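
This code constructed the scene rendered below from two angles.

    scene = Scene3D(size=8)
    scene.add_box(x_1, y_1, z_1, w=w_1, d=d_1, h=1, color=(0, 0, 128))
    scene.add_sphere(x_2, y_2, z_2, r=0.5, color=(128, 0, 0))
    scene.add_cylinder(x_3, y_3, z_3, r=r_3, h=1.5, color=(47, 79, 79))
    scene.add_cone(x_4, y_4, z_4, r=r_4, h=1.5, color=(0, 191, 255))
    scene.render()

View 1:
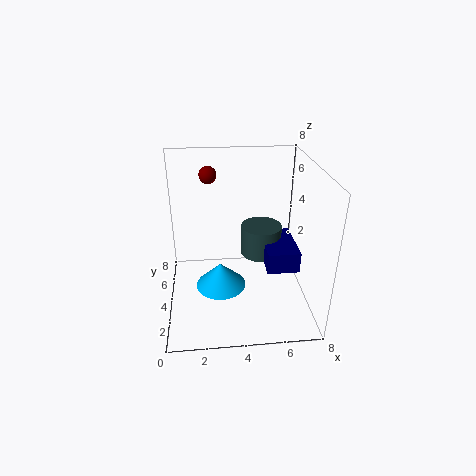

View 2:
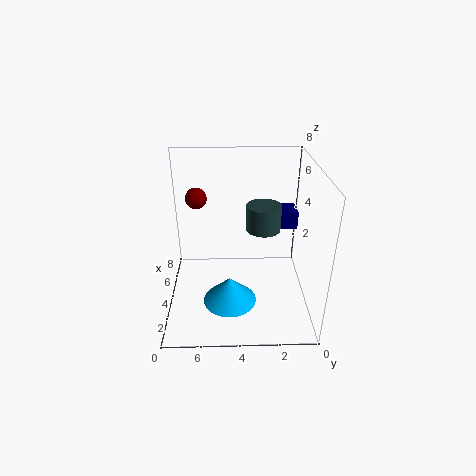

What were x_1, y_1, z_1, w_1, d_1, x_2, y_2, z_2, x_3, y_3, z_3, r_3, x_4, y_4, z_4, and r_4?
x_1 = 5
y_1 = 0.5
z_1 = 4
w_1 = 1.5
d_1 = 2.5
x_2 = 2.5
y_2 = 6
z_2 = 7
x_3 = 5
y_3 = 2.5
z_3 = 4
r_3 = 1
x_4 = 3
y_4 = 4.5
z_4 = 0.5
r_4 = 1.5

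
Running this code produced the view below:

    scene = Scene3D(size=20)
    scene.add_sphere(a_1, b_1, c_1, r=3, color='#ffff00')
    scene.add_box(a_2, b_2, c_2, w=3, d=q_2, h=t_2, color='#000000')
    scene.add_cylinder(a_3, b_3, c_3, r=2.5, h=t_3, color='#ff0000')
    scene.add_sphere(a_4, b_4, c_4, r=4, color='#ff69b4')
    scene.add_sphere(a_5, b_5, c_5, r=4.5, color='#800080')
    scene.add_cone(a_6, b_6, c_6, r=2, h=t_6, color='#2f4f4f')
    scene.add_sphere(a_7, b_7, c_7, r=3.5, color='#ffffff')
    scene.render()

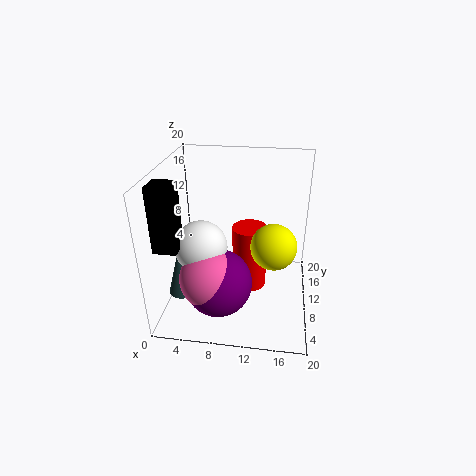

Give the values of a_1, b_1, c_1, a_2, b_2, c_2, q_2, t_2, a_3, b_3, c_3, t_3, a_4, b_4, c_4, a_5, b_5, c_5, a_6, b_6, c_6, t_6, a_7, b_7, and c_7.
a_1 = 15
b_1 = 7.5
c_1 = 10.5
a_2 = 0.5
b_2 = 3
c_2 = 11
q_2 = 3
t_2 = 8.5
a_3 = 11.5
b_3 = 11.5
c_3 = 1.5
t_3 = 9.5
a_4 = 7
b_4 = 5
c_4 = 6.5
a_5 = 8
b_5 = 5.5
c_5 = 5.5
a_6 = 2
b_6 = 8
c_6 = 1.5
t_6 = 7.5
a_7 = 5.5
b_7 = 7
c_7 = 10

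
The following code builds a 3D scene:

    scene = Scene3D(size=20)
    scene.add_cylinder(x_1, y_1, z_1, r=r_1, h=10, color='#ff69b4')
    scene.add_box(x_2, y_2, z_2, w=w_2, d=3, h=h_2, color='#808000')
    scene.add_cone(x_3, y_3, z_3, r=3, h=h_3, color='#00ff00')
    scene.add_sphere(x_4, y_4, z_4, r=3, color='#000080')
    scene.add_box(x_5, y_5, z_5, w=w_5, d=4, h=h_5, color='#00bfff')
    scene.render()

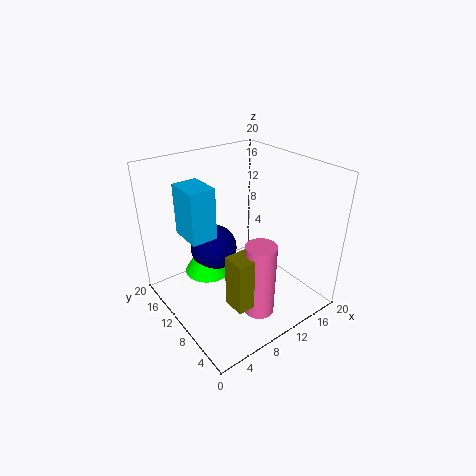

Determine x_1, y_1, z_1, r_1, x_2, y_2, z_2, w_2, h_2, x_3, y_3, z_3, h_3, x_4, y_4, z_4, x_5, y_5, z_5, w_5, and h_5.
x_1 = 9; y_1 = 4; z_1 = 2; r_1 = 2; x_2 = 5; y_2 = 3; z_2 = 4; w_2 = 5; h_2 = 7; x_3 = 5; y_3 = 10; z_3 = 7; h_3 = 5; x_4 = 6; y_4 = 10; z_4 = 10; x_5 = 1; y_5 = 6; z_5 = 14; w_5 = 3; h_5 = 6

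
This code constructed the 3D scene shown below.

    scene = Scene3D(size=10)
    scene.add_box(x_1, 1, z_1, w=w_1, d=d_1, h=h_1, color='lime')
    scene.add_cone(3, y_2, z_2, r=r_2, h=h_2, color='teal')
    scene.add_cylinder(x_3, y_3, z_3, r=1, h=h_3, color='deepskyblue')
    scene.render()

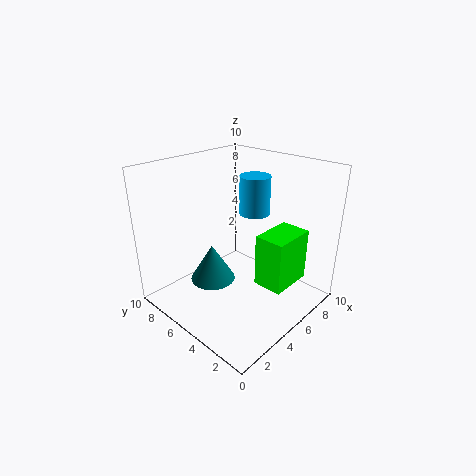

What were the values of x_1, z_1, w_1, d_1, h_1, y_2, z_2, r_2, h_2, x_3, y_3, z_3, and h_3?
x_1 = 4.5
z_1 = 2.5
w_1 = 3
d_1 = 2
h_1 = 3.5
y_2 = 5.5
z_2 = 2.5
r_2 = 1.5
h_2 = 2.5
x_3 = 5.5
y_3 = 4
z_3 = 7
h_3 = 2.5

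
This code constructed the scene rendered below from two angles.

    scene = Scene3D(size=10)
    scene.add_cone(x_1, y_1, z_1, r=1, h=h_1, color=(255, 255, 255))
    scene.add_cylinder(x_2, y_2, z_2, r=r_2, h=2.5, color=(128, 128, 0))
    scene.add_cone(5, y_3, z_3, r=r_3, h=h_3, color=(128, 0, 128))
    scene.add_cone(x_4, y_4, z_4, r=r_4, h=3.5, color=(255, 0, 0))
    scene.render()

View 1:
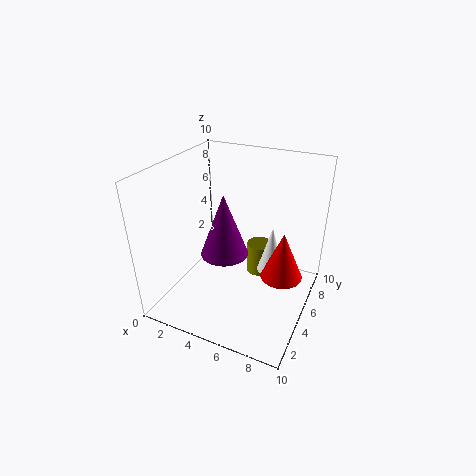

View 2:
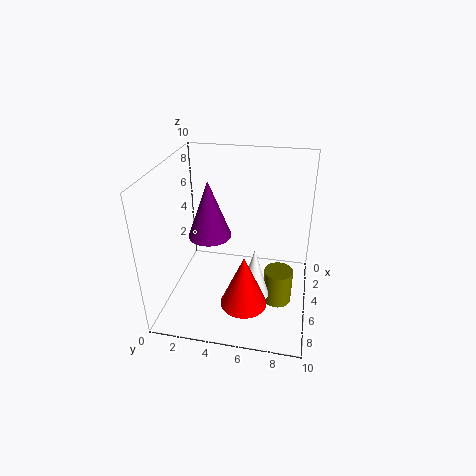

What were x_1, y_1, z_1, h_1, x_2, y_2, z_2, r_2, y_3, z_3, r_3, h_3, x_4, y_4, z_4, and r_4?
x_1 = 7, y_1 = 6.5, z_1 = 2, h_1 = 3.5, x_2 = 5.5, y_2 = 8, z_2 = 0.5, r_2 = 1, y_3 = 3, z_3 = 5, r_3 = 1.5, h_3 = 4, x_4 = 8, y_4 = 6, z_4 = 2, r_4 = 1.5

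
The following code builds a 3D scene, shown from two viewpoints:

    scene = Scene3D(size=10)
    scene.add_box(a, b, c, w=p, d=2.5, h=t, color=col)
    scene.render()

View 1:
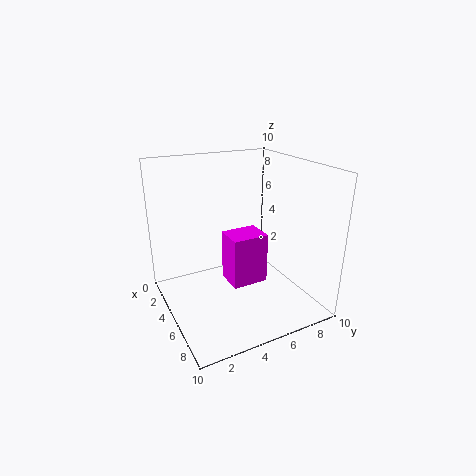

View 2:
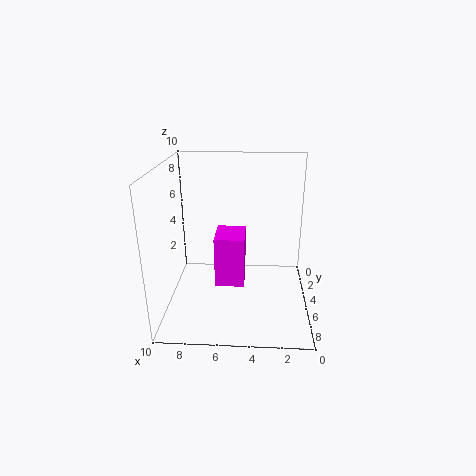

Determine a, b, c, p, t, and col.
a = 4.5; b = 4; c = 2; p = 2; t = 3.5; col = 'magenta'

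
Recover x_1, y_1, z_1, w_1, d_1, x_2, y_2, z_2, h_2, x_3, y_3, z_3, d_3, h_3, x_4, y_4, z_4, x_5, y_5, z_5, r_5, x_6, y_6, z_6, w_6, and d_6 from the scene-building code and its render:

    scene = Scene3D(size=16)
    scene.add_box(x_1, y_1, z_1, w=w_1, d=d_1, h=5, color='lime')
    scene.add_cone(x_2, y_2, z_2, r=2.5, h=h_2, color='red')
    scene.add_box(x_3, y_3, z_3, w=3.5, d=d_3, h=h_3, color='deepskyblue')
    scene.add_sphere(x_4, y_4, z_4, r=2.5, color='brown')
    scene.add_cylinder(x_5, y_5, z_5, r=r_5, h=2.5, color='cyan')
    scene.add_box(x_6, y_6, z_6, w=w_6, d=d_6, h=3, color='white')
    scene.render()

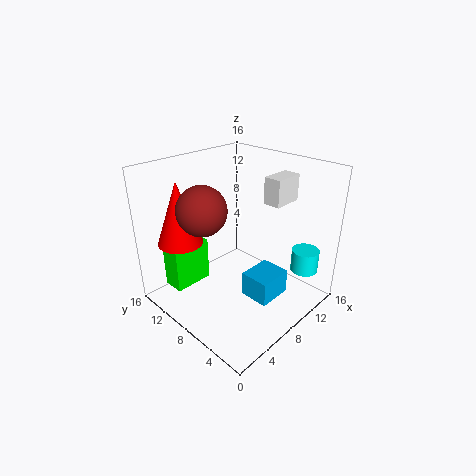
x_1 = 2, y_1 = 11.5, z_1 = 2, w_1 = 4.5, d_1 = 2.5, x_2 = 3.5, y_2 = 12.5, z_2 = 7.5, h_2 = 7, x_3 = 5, y_3 = 1.5, z_3 = 4, d_3 = 3, h_3 = 2.5, x_4 = 3.5, y_4 = 8.5, z_4 = 12.5, x_5 = 12.5, y_5 = 2, z_5 = 4.5, r_5 = 1.5, x_6 = 11, y_6 = 5, z_6 = 11.5, w_6 = 3.5, d_6 = 2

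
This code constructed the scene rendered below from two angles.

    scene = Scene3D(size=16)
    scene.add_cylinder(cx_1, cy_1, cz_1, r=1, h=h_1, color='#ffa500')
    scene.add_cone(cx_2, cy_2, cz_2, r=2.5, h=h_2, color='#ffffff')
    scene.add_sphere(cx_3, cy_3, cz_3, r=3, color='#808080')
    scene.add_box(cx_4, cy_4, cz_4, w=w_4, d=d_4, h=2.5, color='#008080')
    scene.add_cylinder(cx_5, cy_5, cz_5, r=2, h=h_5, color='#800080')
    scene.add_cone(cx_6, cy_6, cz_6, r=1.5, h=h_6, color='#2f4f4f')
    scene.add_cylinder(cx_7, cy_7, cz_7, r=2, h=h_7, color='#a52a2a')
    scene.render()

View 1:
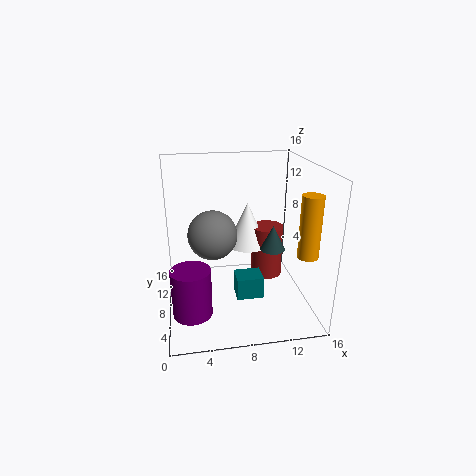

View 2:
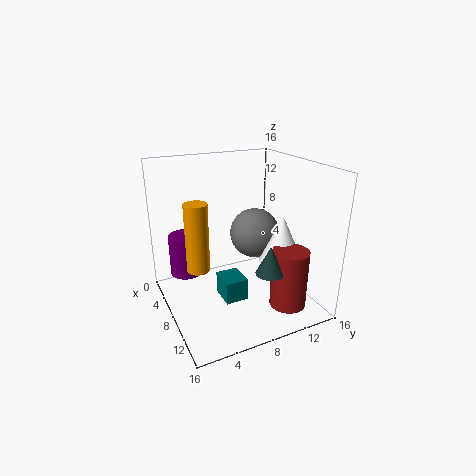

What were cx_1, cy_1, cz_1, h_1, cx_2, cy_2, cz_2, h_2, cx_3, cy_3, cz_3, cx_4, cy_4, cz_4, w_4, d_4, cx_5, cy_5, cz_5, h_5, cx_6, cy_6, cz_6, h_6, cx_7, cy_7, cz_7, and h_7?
cx_1 = 13.5; cy_1 = 1.5; cz_1 = 8.5; h_1 = 6; cx_2 = 10; cy_2 = 12.5; cz_2 = 5; h_2 = 5.5; cx_3 = 5.5; cy_3 = 11.5; cz_3 = 7; cx_4 = 7.5; cy_4 = 5.5; cz_4 = 1.5; w_4 = 3; d_4 = 2.5; cx_5 = 2.5; cy_5 = 3.5; cz_5 = 2; h_5 = 5; cx_6 = 12.5; cy_6 = 9.5; cz_6 = 5.5; h_6 = 3; cx_7 = 12.5; cy_7 = 12; cz_7 = 1; h_7 = 6.5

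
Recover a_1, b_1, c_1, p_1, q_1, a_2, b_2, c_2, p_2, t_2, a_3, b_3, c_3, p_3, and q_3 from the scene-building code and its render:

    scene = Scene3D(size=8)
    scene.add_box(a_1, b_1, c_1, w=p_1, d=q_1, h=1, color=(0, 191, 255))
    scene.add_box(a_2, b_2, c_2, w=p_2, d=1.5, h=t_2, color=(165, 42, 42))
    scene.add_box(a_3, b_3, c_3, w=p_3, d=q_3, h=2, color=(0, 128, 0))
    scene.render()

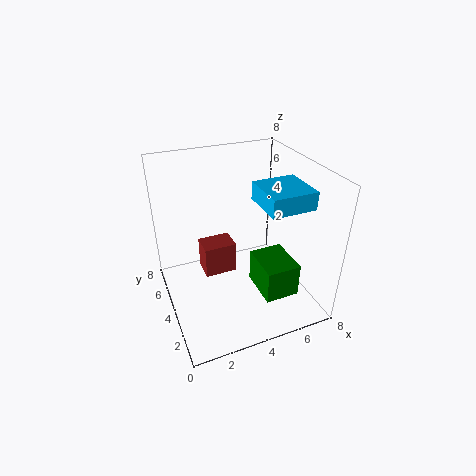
a_1 = 5; b_1 = 2; c_1 = 6; p_1 = 2.5; q_1 = 2.5; a_2 = 2.5; b_2 = 5.5; c_2 = 0.5; p_2 = 2; t_2 = 2; a_3 = 5; b_3 = 2; c_3 = 0.5; p_3 = 2; q_3 = 2.5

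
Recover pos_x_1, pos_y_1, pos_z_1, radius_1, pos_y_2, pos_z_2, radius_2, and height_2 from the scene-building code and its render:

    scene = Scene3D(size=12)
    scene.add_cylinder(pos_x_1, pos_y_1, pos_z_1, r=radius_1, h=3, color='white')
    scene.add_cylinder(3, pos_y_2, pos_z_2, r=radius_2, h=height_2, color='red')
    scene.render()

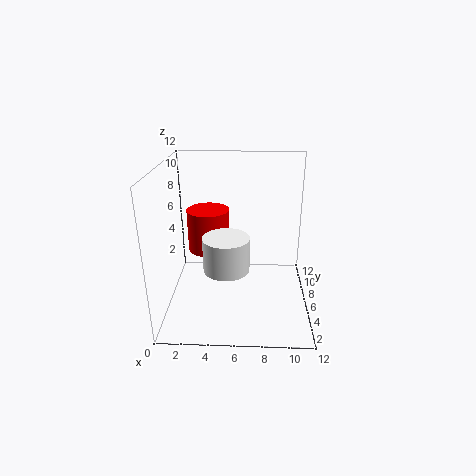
pos_x_1 = 5, pos_y_1 = 6, pos_z_1 = 3, radius_1 = 2, pos_y_2 = 10, pos_z_2 = 3, radius_2 = 2, height_2 = 4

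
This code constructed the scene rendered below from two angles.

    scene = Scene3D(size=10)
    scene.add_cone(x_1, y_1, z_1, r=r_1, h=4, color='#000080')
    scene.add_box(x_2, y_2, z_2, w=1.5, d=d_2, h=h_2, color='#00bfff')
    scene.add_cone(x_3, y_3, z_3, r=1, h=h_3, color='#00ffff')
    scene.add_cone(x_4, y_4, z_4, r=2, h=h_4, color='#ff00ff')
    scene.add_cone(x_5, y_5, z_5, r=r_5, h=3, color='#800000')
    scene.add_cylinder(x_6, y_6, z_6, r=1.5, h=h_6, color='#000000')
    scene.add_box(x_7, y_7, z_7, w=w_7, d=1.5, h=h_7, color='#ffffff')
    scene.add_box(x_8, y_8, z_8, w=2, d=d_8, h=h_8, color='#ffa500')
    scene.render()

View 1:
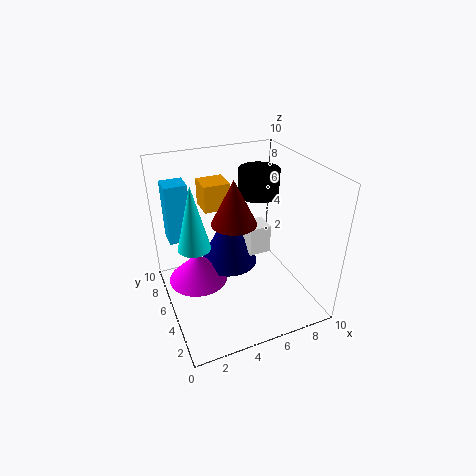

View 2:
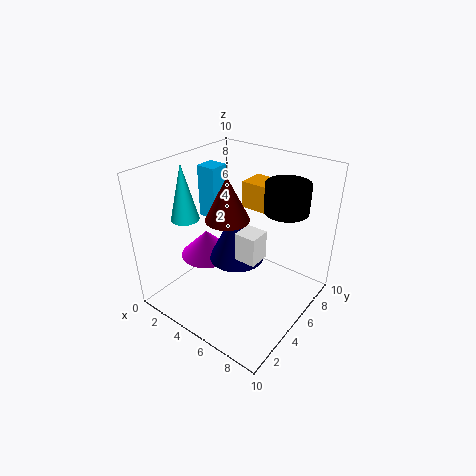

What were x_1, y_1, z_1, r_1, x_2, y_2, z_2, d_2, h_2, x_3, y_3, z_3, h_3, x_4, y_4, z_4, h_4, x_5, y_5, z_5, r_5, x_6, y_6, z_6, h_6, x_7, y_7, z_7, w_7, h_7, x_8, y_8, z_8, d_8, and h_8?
x_1 = 4.5; y_1 = 5.5; z_1 = 3; r_1 = 2; x_2 = 0.5; y_2 = 6; z_2 = 5; d_2 = 1.5; h_2 = 4; x_3 = 1.5; y_3 = 3.5; z_3 = 6; h_3 = 4; x_4 = 2; y_4 = 5; z_4 = 2.5; h_4 = 2; x_5 = 4.5; y_5 = 4.5; z_5 = 6.5; r_5 = 1.5; x_6 = 7.5; y_6 = 7; z_6 = 7; h_6 = 2; x_7 = 5.5; y_7 = 4; z_7 = 4; w_7 = 1.5; h_7 = 2; x_8 = 3.5; y_8 = 7.5; z_8 = 6; d_8 = 2; h_8 = 2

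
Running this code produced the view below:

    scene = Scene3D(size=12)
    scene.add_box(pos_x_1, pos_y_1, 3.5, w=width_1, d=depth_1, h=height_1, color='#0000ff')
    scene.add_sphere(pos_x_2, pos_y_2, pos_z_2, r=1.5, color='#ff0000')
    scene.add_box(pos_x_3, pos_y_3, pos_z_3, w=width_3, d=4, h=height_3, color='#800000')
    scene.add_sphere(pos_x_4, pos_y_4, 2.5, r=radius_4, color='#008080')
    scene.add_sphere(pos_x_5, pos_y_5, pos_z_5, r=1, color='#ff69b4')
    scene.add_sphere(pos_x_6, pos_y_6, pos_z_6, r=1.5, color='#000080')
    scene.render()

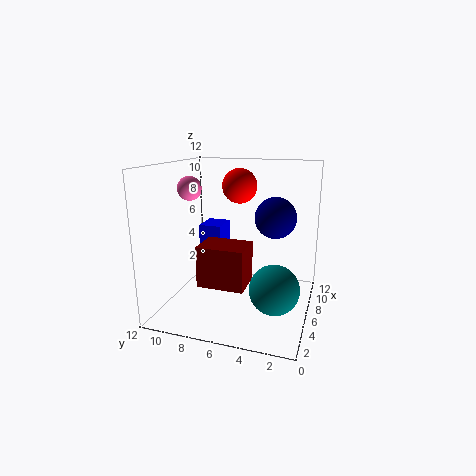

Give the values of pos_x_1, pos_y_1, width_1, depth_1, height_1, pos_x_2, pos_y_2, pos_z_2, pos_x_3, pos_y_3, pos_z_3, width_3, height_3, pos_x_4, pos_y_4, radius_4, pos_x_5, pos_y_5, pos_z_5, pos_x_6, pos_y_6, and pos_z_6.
pos_x_1 = 7, pos_y_1 = 8, width_1 = 2.5, depth_1 = 2, height_1 = 3, pos_x_2 = 8, pos_y_2 = 6.5, pos_z_2 = 10, pos_x_3 = 4, pos_y_3 = 5, pos_z_3 = 2, width_3 = 3, height_3 = 3.5, pos_x_4 = 4.5, pos_y_4 = 2.5, radius_4 = 2, pos_x_5 = 5.5, pos_y_5 = 10, pos_z_5 = 10, pos_x_6 = 4, pos_y_6 = 2.5, pos_z_6 = 8.5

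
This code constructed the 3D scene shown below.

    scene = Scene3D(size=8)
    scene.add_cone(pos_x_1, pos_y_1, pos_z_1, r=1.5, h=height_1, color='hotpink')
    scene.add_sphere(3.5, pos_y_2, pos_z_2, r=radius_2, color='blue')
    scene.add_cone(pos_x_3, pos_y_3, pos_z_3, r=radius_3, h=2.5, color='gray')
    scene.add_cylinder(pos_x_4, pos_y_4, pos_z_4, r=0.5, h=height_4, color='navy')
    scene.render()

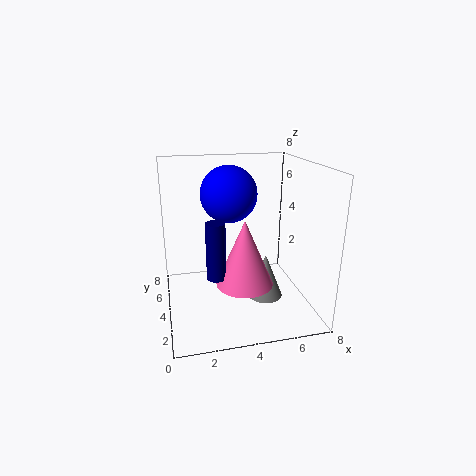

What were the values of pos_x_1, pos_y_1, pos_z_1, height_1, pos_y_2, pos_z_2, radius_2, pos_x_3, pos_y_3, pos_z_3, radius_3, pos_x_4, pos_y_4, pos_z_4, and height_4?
pos_x_1 = 4; pos_y_1 = 2.5; pos_z_1 = 2; height_1 = 3.5; pos_y_2 = 4; pos_z_2 = 6.5; radius_2 = 1.5; pos_x_3 = 5.5; pos_y_3 = 3.5; pos_z_3 = 0.5; radius_3 = 1; pos_x_4 = 2.5; pos_y_4 = 2.5; pos_z_4 = 2.5; height_4 = 3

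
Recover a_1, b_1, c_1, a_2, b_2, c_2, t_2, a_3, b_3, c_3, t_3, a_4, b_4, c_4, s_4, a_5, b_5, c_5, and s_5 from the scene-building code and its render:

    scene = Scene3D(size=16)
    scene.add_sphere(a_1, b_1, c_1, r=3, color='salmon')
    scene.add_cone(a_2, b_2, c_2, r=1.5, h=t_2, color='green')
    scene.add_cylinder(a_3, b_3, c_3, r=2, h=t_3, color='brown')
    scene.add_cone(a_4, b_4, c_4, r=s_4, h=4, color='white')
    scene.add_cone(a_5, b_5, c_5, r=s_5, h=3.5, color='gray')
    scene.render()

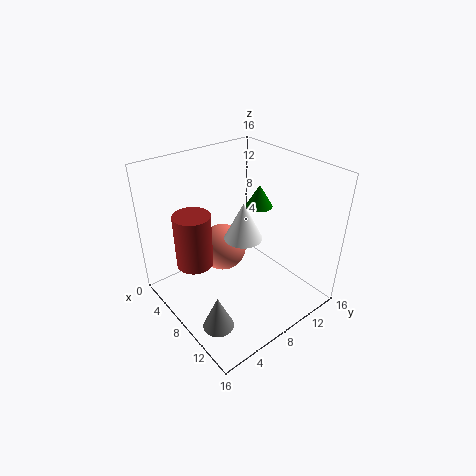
a_1 = 3, b_1 = 9.5, c_1 = 3.5, a_2 = 8, b_2 = 11, c_2 = 11, t_2 = 2.5, a_3 = 6, b_3 = 3.5, c_3 = 5.5, t_3 = 6, a_4 = 9.5, b_4 = 7.5, c_4 = 9, s_4 = 2, a_5 = 13, b_5 = 1.5, c_5 = 3, s_5 = 1.5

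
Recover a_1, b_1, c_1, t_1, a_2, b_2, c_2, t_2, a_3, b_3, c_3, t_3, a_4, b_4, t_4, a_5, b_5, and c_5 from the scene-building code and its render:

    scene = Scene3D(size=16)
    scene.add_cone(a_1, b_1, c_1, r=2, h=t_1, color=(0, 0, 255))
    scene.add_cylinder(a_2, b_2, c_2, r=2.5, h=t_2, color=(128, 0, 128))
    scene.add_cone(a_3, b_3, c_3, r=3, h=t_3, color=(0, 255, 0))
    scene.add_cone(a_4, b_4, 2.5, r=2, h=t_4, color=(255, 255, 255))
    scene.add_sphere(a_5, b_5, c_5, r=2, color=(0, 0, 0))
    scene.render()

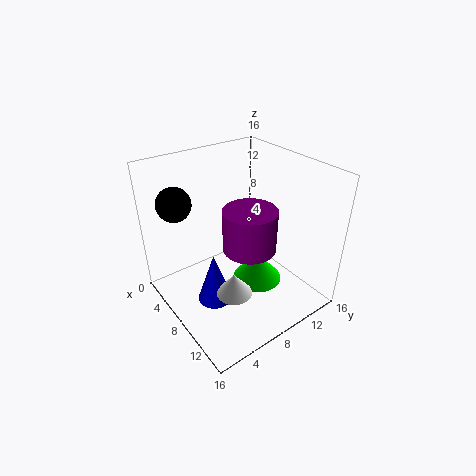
a_1 = 7.5
b_1 = 5
c_1 = 0.5
t_1 = 6
a_2 = 12.5
b_2 = 6
c_2 = 10
t_2 = 4
a_3 = 8
b_3 = 11
c_3 = 1
t_3 = 3.5
a_4 = 10
b_4 = 6
t_4 = 2.5
a_5 = 2
b_5 = 3.5
c_5 = 11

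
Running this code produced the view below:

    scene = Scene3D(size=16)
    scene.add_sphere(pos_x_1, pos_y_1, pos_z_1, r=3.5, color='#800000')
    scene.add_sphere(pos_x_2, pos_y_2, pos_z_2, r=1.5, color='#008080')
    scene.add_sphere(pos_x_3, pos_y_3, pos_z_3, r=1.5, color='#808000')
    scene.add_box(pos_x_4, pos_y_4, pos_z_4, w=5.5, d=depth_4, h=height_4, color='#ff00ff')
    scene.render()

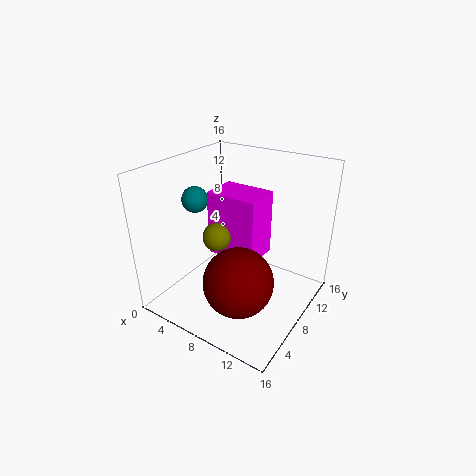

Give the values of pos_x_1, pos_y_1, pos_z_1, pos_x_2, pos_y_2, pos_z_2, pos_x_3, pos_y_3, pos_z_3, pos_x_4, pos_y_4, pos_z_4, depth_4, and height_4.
pos_x_1 = 11, pos_y_1 = 3.5, pos_z_1 = 6, pos_x_2 = 2.5, pos_y_2 = 7.5, pos_z_2 = 11.5, pos_x_3 = 7, pos_y_3 = 5.5, pos_z_3 = 9, pos_x_4 = 5.5, pos_y_4 = 6, pos_z_4 = 6.5, depth_4 = 4, height_4 = 7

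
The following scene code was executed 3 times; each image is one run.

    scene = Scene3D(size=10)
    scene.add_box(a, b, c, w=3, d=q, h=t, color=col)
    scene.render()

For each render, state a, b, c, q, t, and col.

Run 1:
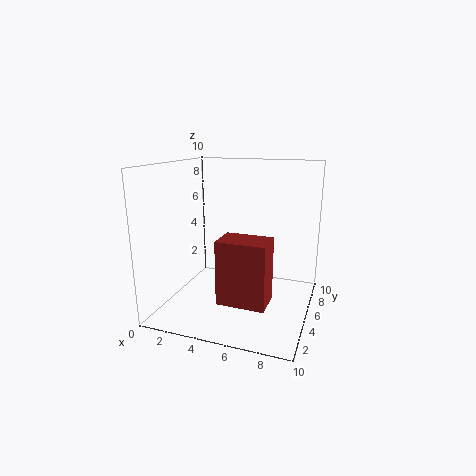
a = 5, b = 1, c = 2, q = 2, t = 4, col = 'brown'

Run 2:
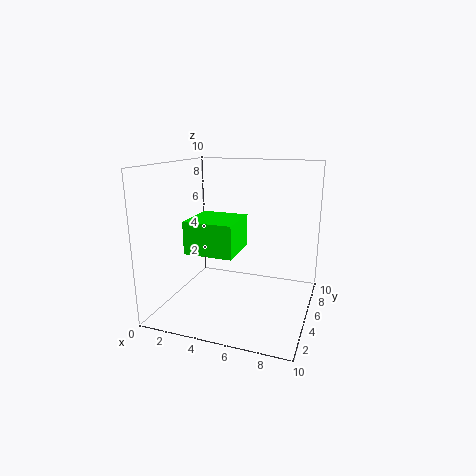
a = 3, b = 1, c = 5, q = 3, t = 2, col = 'lime'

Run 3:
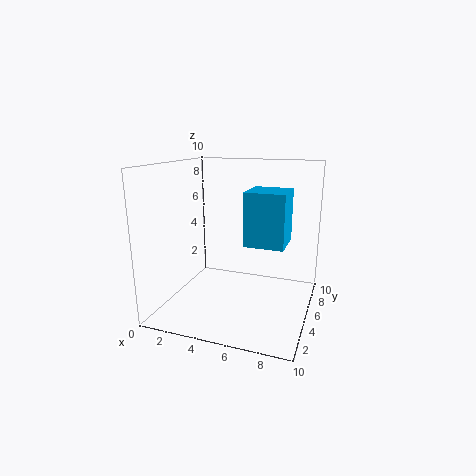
a = 5, b = 6, c = 4, q = 3, t = 4, col = 'deepskyblue'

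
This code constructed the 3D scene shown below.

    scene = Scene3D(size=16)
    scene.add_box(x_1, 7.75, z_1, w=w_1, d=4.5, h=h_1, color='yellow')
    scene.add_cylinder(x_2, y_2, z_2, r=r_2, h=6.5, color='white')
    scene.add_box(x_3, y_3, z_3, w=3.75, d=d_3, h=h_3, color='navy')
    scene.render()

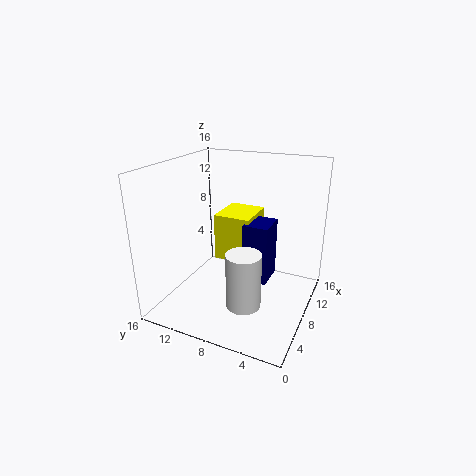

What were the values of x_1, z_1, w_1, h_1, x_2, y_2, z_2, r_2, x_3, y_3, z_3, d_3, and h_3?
x_1 = 10.25; z_1 = 3.5; w_1 = 5.25; h_1 = 5.75; x_2 = 6.75; y_2 = 6.75; z_2 = 0.25; r_2 = 2; x_3 = 9.75; y_3 = 5.25; z_3 = 1.5; d_3 = 3; h_3 = 7.25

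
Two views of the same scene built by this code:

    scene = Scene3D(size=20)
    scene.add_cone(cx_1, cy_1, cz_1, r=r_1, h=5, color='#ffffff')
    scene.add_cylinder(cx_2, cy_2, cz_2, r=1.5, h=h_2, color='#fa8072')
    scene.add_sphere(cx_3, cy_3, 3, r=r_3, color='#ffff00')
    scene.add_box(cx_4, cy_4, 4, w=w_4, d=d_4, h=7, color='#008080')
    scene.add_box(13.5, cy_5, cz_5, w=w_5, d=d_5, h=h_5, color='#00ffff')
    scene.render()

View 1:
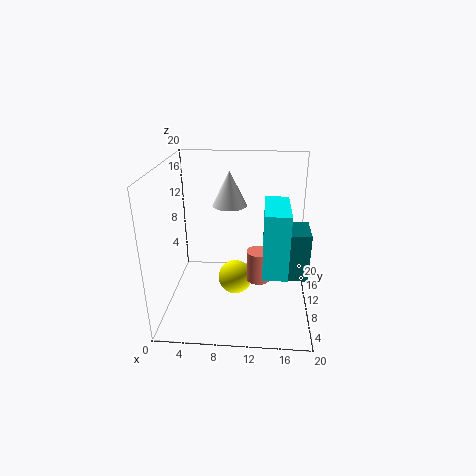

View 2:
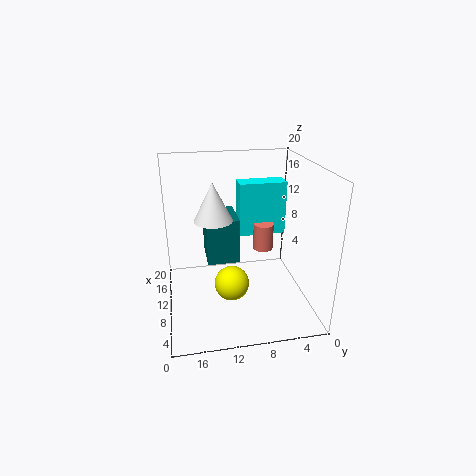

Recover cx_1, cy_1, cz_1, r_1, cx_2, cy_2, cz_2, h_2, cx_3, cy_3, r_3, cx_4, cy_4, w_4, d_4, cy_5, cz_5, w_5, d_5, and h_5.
cx_1 = 8.5
cy_1 = 13.5
cz_1 = 13.5
r_1 = 2.5
cx_2 = 13
cy_2 = 5.5
cz_2 = 6.5
h_2 = 4
cx_3 = 9.5
cy_3 = 11
r_3 = 2.5
cx_4 = 13.5
cy_4 = 9
w_4 = 6.5
d_4 = 5
cy_5 = 2
cz_5 = 8.5
w_5 = 3
d_5 = 7
h_5 = 8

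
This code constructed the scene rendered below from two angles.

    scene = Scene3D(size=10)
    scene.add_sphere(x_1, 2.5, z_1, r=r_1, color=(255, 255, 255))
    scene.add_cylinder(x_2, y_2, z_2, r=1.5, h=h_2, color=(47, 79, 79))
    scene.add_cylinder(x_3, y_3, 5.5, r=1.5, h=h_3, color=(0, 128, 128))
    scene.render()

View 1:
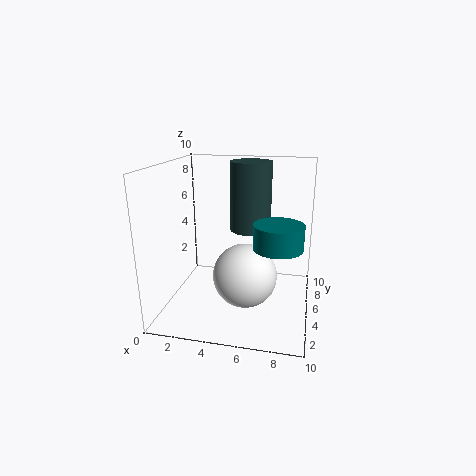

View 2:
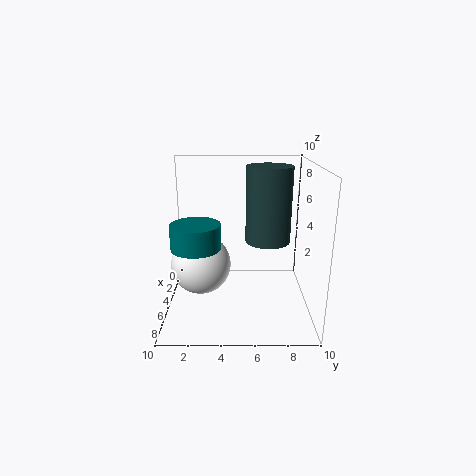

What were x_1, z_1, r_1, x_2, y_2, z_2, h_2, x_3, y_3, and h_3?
x_1 = 6, z_1 = 3.5, r_1 = 2, x_2 = 5.5, y_2 = 7, z_2 = 5, h_2 = 5, x_3 = 8, y_3 = 2.5, h_3 = 1.5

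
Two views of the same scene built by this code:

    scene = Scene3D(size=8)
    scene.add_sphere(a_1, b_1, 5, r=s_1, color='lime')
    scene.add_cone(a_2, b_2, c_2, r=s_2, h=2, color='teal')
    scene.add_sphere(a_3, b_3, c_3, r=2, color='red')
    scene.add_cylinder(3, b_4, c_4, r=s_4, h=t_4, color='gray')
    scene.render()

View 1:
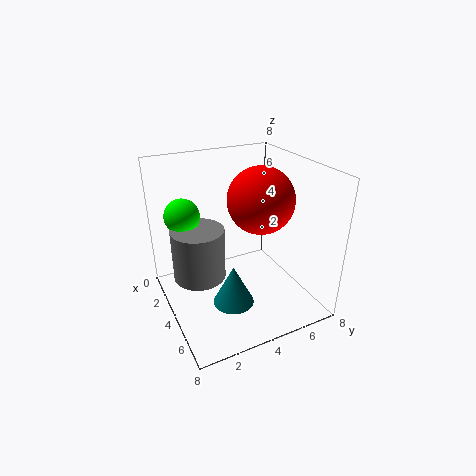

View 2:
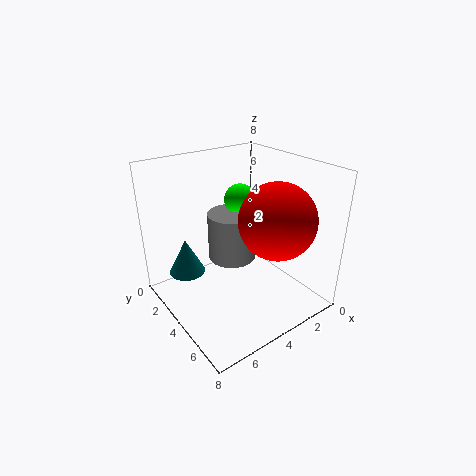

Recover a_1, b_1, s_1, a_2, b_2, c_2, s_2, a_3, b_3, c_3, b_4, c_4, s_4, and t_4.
a_1 = 2, b_1 = 1.5, s_1 = 1, a_2 = 6.5, b_2 = 2.5, c_2 = 2, s_2 = 1, a_3 = 3, b_3 = 6, c_3 = 5.5, b_4 = 2, c_4 = 1.5, s_4 = 1.5, t_4 = 3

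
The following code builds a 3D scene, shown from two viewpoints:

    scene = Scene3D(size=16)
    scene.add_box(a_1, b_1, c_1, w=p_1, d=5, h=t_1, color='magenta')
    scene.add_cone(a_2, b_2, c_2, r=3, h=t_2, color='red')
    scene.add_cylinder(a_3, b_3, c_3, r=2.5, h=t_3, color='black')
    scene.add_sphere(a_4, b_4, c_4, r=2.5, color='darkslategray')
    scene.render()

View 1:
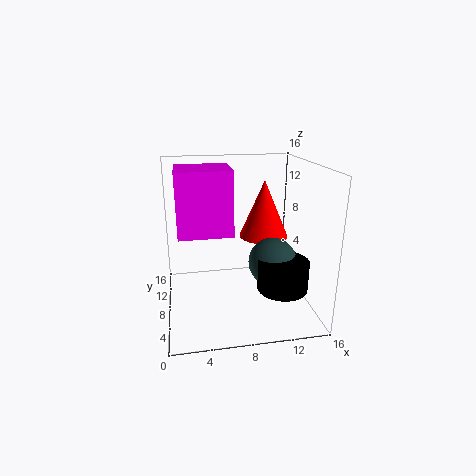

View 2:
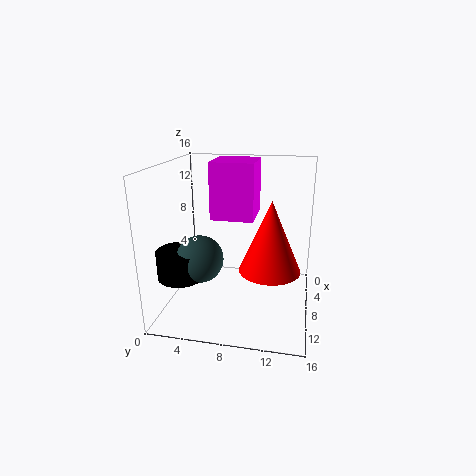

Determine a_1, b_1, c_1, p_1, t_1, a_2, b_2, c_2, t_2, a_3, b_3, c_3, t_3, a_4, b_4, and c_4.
a_1 = 1.5, b_1 = 4.5, c_1 = 9.5, p_1 = 5.5, t_1 = 6.5, a_2 = 12, b_2 = 12, c_2 = 6.5, t_2 = 7, a_3 = 11.5, b_3 = 2.5, c_3 = 4.5, t_3 = 3, a_4 = 11, b_4 = 4.5, c_4 = 6.5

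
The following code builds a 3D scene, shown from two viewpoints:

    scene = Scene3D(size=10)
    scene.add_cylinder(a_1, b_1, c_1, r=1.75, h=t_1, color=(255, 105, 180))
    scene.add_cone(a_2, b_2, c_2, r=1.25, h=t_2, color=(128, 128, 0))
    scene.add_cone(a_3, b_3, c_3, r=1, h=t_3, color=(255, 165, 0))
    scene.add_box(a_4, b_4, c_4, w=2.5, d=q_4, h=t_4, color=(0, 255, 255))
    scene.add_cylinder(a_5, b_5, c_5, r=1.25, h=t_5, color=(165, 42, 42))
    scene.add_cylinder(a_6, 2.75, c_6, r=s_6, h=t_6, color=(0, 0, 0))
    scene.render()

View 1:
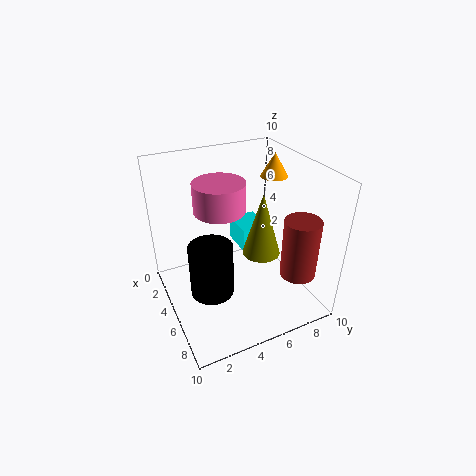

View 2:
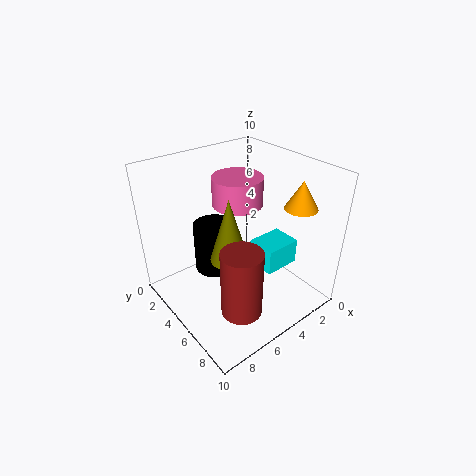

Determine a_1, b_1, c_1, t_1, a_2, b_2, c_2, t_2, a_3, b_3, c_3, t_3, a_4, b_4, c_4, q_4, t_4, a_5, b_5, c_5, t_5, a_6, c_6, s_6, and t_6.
a_1 = 4.25; b_1 = 4; c_1 = 7; t_1 = 2; a_2 = 6.5; b_2 = 6; c_2 = 4.5; t_2 = 4.25; a_3 = 3.25; b_3 = 8.75; c_3 = 8.25; t_3 = 1.75; a_4 = 2; b_4 = 5.75; c_4 = 3.25; q_4 = 2; t_4 = 1.75; a_5 = 7.5; b_5 = 8.5; c_5 = 2.5; t_5 = 4.25; a_6 = 5.5; c_6 = 1.5; s_6 = 1.5; t_6 = 3.75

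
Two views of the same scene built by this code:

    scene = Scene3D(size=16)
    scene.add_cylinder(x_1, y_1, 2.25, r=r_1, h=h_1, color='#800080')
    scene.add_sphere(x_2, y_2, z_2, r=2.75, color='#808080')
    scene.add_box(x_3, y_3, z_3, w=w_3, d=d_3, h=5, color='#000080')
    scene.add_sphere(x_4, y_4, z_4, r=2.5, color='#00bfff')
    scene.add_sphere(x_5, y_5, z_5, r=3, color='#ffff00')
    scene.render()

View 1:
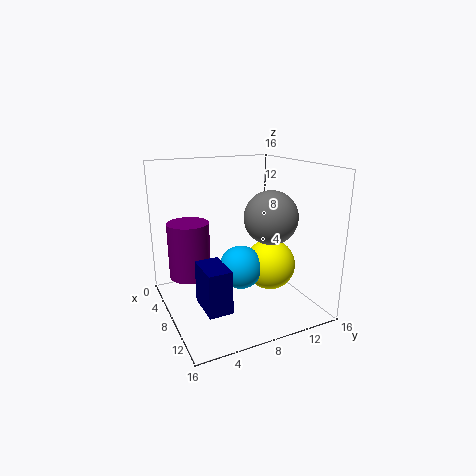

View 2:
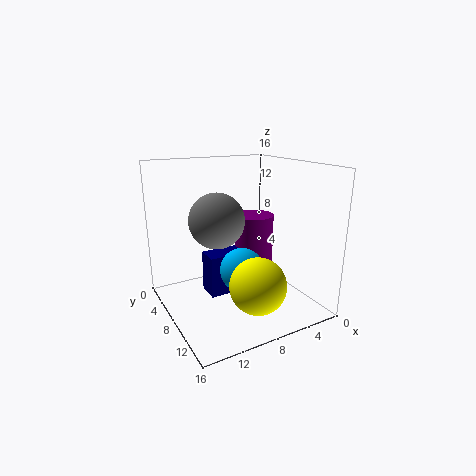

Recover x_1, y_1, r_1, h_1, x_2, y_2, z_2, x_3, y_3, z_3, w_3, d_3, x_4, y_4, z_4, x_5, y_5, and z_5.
x_1 = 3.25; y_1 = 3.75; r_1 = 2.5; h_1 = 6.75; x_2 = 11.5; y_2 = 10; z_2 = 11; x_3 = 6; y_3 = 3.5; z_3 = 0.25; w_3 = 4.5; d_3 = 2.75; x_4 = 7.75; y_4 = 8.5; z_4 = 4.25; x_5 = 8; y_5 = 12.25; z_5 = 4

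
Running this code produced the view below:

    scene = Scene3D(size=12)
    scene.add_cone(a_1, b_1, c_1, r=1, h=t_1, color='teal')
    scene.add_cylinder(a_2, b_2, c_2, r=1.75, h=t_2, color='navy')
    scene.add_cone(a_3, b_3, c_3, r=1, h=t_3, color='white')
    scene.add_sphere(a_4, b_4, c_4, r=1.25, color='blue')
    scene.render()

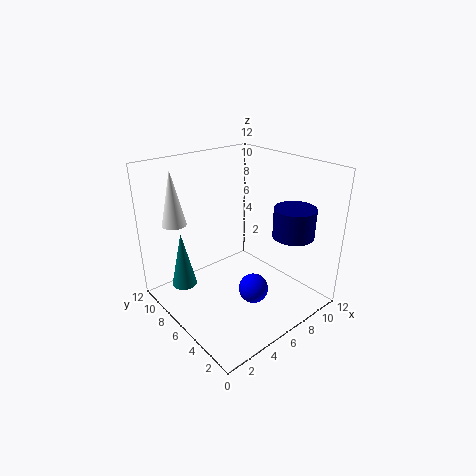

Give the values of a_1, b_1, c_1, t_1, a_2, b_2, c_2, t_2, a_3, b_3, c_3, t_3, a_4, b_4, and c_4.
a_1 = 1.5; b_1 = 7.5; c_1 = 2.75; t_1 = 4.5; a_2 = 9.75; b_2 = 3.25; c_2 = 6; t_2 = 2.5; a_3 = 2; b_3 = 9.25; c_3 = 7.25; t_3 = 4.5; a_4 = 6.25; b_4 = 4.25; c_4 = 1.75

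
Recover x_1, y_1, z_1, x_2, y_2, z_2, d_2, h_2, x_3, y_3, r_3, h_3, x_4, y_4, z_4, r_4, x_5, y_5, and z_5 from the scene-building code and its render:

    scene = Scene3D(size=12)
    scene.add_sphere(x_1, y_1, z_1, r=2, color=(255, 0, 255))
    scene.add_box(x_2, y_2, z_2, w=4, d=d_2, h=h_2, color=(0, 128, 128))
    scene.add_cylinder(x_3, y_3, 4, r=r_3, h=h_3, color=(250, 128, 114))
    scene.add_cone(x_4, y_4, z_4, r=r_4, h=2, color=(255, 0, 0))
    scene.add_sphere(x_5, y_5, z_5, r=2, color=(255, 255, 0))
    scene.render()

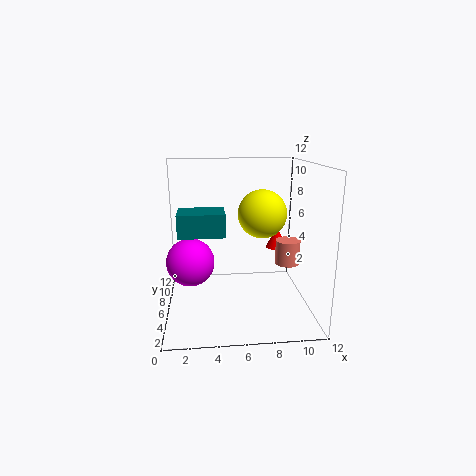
x_1 = 2, y_1 = 6, z_1 = 4, x_2 = 1, y_2 = 6, z_2 = 6, d_2 = 3, h_2 = 2, x_3 = 10, y_3 = 5, r_3 = 1, h_3 = 2, x_4 = 10, y_4 = 9, z_4 = 4, r_4 = 1, x_5 = 8, y_5 = 6, z_5 = 8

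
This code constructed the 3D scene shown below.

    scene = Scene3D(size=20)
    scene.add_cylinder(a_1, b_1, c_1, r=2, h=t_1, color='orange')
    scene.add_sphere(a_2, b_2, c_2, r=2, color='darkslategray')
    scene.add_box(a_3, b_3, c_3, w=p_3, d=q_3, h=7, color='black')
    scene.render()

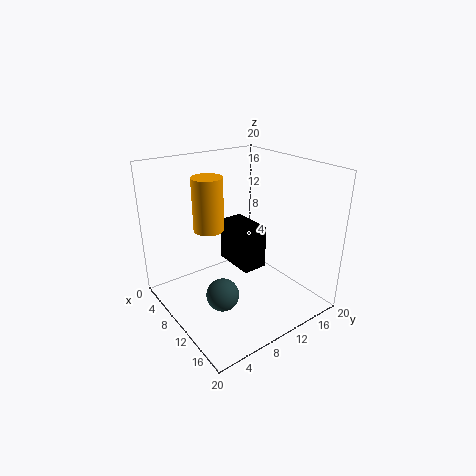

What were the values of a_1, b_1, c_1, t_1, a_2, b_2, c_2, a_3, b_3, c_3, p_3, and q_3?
a_1 = 9
b_1 = 6
c_1 = 12
t_1 = 7
a_2 = 15
b_2 = 4
c_2 = 6
a_3 = 1
b_3 = 13
c_3 = 2
p_3 = 7
q_3 = 4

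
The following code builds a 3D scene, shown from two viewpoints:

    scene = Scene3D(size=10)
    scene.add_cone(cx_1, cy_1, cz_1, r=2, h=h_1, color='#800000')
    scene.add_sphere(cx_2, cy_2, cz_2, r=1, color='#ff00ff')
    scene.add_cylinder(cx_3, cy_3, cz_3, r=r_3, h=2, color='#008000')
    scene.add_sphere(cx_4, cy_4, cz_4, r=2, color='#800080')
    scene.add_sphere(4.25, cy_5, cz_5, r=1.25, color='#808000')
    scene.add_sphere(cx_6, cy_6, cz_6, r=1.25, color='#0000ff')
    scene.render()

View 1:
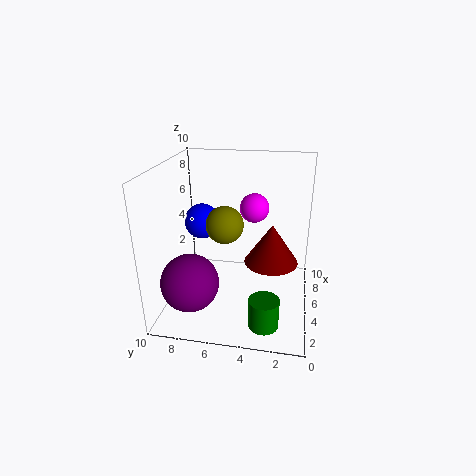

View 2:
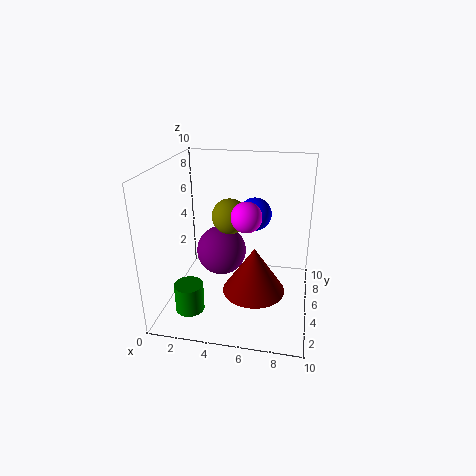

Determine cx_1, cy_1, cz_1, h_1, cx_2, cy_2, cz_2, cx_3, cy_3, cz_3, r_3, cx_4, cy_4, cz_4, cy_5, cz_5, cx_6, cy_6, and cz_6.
cx_1 = 6.5, cy_1 = 2.75, cz_1 = 2.5, h_1 = 3, cx_2 = 5.75, cy_2 = 4, cz_2 = 7, cx_3 = 2, cy_3 = 2.75, cz_3 = 0.25, r_3 = 1, cx_4 = 3, cy_4 = 8, cz_4 = 2.25, cy_5 = 5.75, cz_5 = 6.25, cx_6 = 5.75, cy_6 = 7.75, cz_6 = 5.75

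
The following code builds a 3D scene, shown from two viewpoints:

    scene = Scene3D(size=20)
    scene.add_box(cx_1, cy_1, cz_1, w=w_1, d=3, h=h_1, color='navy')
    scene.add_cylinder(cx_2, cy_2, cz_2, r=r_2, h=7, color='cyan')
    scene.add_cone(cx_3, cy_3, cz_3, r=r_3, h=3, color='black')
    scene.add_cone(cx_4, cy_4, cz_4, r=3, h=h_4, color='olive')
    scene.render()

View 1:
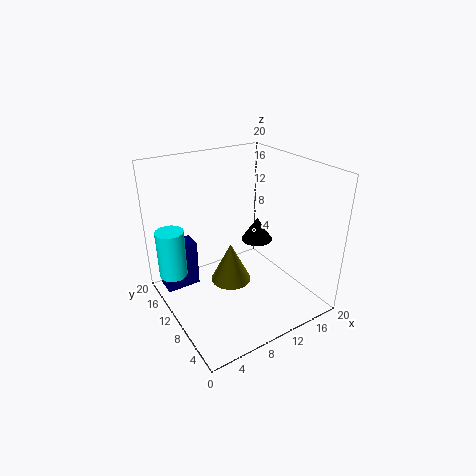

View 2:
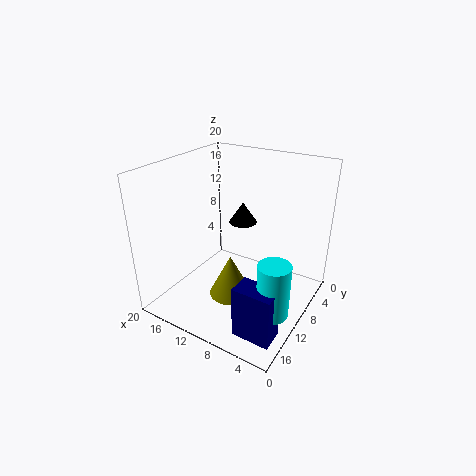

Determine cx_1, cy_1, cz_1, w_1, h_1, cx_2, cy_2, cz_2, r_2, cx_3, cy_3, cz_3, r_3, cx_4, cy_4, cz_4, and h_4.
cx_1 = 1
cy_1 = 15
cz_1 = 1
w_1 = 5
h_1 = 7
cx_2 = 2
cy_2 = 15
cz_2 = 4
r_2 = 2
cx_3 = 11
cy_3 = 7
cz_3 = 11
r_3 = 2
cx_4 = 10
cy_4 = 12
cz_4 = 2
h_4 = 6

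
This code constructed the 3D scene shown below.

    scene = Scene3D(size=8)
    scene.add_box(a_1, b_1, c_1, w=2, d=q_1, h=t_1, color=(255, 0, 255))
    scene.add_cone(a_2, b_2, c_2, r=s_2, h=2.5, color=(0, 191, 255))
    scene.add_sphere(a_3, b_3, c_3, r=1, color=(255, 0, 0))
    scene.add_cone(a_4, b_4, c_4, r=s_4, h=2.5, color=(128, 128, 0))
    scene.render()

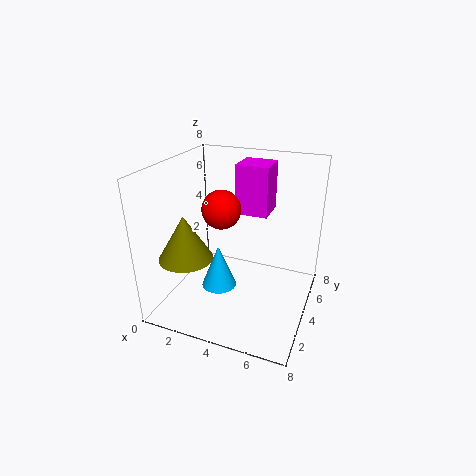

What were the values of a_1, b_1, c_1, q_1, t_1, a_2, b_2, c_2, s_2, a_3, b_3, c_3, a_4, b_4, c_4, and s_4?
a_1 = 3, b_1 = 6, c_1 = 4.5, q_1 = 2, t_1 = 3, a_2 = 3, b_2 = 3.5, c_2 = 1, s_2 = 1, a_3 = 3.5, b_3 = 3, c_3 = 6, a_4 = 1.5, b_4 = 2.5, c_4 = 3, s_4 = 1.5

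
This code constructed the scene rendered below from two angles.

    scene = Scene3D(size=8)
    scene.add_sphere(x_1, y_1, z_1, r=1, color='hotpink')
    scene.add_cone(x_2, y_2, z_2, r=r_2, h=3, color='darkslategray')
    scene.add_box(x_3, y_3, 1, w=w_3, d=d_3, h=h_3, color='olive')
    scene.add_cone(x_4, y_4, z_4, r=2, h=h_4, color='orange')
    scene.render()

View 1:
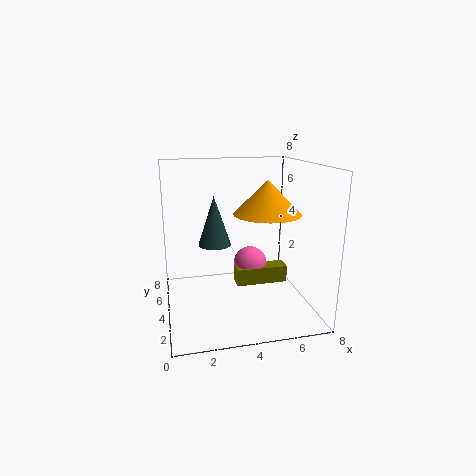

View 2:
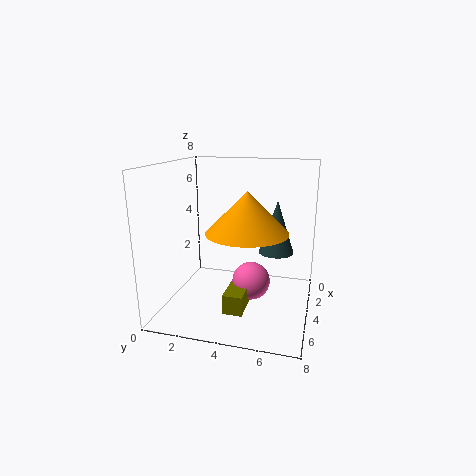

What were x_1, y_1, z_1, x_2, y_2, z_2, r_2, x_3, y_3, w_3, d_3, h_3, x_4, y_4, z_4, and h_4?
x_1 = 5, y_1 = 5, z_1 = 2, x_2 = 3, y_2 = 6, z_2 = 3, r_2 = 1, x_3 = 4, y_3 = 4, w_3 = 3, d_3 = 1, h_3 = 1, x_4 = 6, y_4 = 5, z_4 = 5, h_4 = 2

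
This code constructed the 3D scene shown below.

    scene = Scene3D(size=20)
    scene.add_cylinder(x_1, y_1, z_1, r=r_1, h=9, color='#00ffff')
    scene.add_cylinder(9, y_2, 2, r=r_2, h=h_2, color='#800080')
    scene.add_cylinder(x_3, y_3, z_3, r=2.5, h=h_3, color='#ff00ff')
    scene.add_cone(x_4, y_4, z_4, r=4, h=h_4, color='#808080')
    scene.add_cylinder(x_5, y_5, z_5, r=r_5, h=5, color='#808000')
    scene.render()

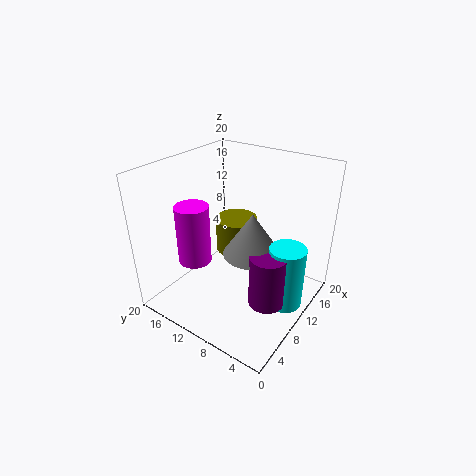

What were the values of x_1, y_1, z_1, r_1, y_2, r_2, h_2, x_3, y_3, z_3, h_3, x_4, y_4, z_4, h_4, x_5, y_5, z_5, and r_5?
x_1 = 11.5; y_1 = 3; z_1 = 1; r_1 = 2.5; y_2 = 4.5; r_2 = 2.5; h_2 = 7.5; x_3 = 8.5; y_3 = 17; z_3 = 4.5; h_3 = 9; x_4 = 10.5; y_4 = 8; z_4 = 8; h_4 = 6; x_5 = 12.5; y_5 = 12; z_5 = 6.5; r_5 = 3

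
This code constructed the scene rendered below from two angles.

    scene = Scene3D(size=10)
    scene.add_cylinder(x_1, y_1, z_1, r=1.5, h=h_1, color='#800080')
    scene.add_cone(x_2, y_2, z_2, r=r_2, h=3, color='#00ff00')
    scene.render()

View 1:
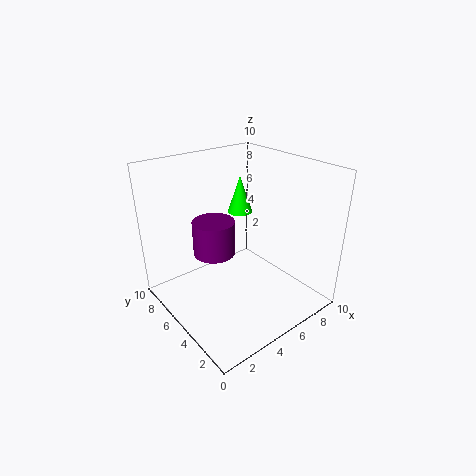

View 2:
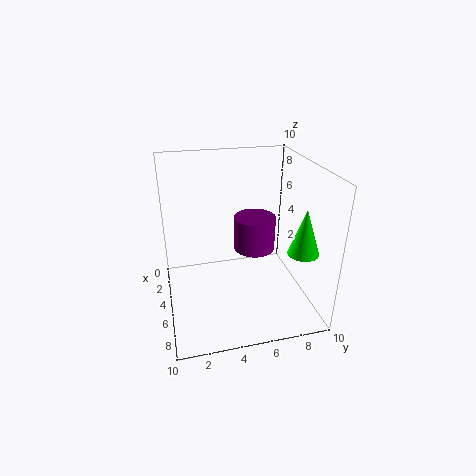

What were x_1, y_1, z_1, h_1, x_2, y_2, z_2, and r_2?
x_1 = 4; y_1 = 6.5; z_1 = 3.5; h_1 = 2.5; x_2 = 8; y_2 = 8.5; z_2 = 5; r_2 = 1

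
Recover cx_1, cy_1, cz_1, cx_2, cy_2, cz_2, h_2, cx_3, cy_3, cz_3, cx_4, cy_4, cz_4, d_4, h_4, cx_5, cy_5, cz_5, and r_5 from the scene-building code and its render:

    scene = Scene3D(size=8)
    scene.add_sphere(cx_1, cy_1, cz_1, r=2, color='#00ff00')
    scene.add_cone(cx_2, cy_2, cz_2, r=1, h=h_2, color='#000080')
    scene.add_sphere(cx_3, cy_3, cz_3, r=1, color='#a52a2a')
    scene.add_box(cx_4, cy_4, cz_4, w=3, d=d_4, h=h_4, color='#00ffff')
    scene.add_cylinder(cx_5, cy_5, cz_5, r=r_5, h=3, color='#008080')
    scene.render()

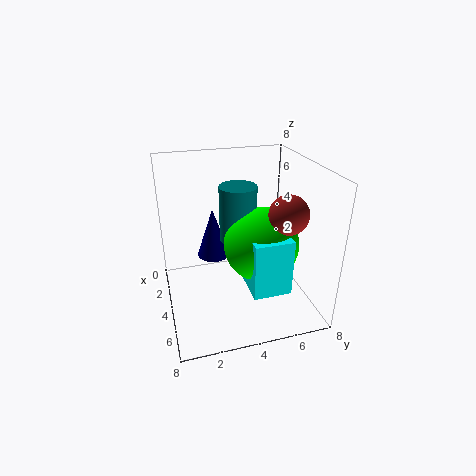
cx_1 = 5, cy_1 = 5, cz_1 = 4, cx_2 = 2, cy_2 = 3, cz_2 = 2, h_2 = 3, cx_3 = 6, cy_3 = 6, cz_3 = 6, cx_4 = 4, cy_4 = 4, cz_4 = 2, d_4 = 2, h_4 = 3, cx_5 = 4, cy_5 = 4, cz_5 = 4, r_5 = 1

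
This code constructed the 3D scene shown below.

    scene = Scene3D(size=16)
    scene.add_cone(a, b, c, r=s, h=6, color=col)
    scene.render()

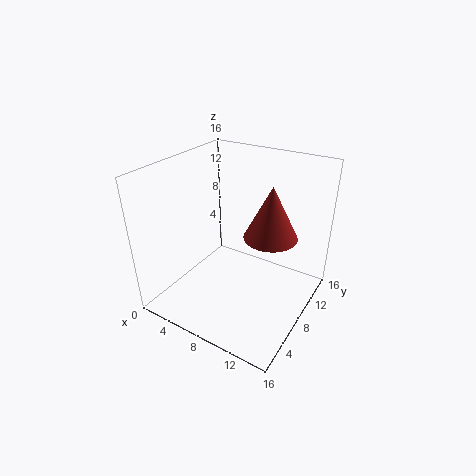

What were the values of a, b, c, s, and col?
a = 11, b = 10, c = 8, s = 3, col = 'brown'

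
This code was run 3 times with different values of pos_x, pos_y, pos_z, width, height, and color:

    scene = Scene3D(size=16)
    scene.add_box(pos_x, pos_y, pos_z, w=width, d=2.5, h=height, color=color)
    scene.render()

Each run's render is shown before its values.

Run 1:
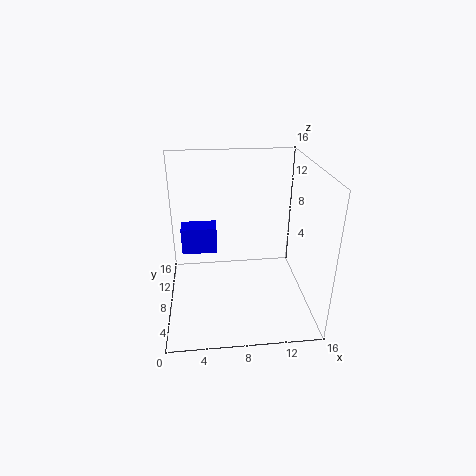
pos_x = 1.5; pos_y = 11; pos_z = 4.5; width = 4.25; height = 3.25; color = 'blue'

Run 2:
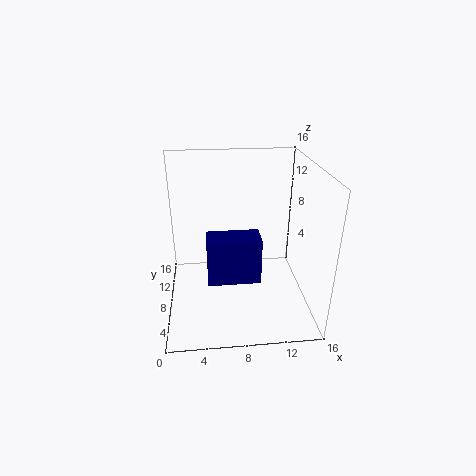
pos_x = 4.5; pos_y = 1.5; pos_z = 6.5; width = 5; height = 4.5; color = 'navy'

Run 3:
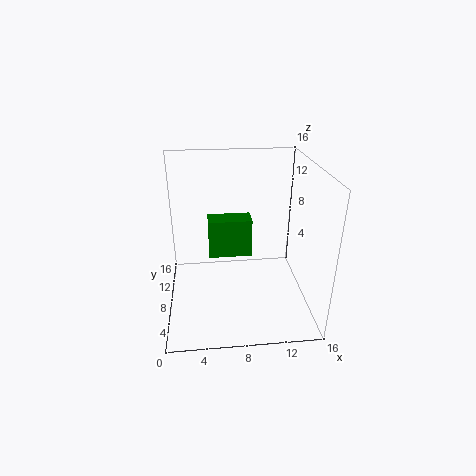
pos_x = 4.75; pos_y = 9; pos_z = 5; width = 5; height = 4.5; color = 'green'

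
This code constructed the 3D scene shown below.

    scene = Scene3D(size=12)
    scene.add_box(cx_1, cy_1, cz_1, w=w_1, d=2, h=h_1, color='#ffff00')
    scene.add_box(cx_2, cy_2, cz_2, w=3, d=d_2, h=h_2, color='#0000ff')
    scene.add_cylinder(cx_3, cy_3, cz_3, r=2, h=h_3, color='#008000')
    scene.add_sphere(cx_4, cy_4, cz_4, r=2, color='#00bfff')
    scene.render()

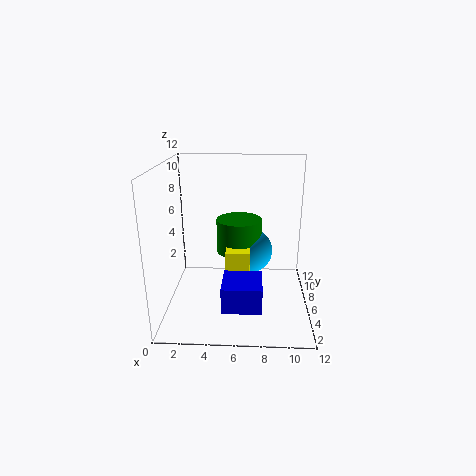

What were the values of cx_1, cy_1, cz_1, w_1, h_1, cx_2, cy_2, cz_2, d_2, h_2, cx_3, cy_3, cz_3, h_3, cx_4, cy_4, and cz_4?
cx_1 = 5; cy_1 = 5; cz_1 = 1; w_1 = 2; h_1 = 4; cx_2 = 5; cy_2 = 1; cz_2 = 2; d_2 = 3; h_2 = 2; cx_3 = 6; cy_3 = 8; cz_3 = 4; h_3 = 3; cx_4 = 7; cy_4 = 8; cz_4 = 4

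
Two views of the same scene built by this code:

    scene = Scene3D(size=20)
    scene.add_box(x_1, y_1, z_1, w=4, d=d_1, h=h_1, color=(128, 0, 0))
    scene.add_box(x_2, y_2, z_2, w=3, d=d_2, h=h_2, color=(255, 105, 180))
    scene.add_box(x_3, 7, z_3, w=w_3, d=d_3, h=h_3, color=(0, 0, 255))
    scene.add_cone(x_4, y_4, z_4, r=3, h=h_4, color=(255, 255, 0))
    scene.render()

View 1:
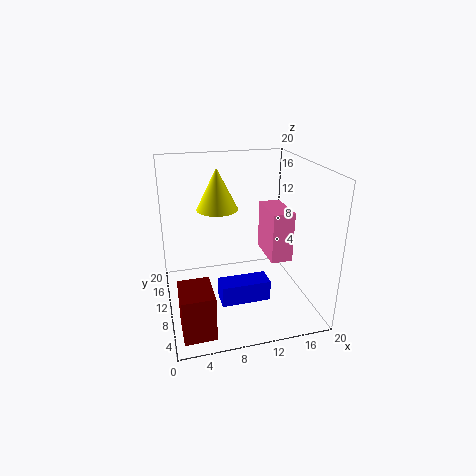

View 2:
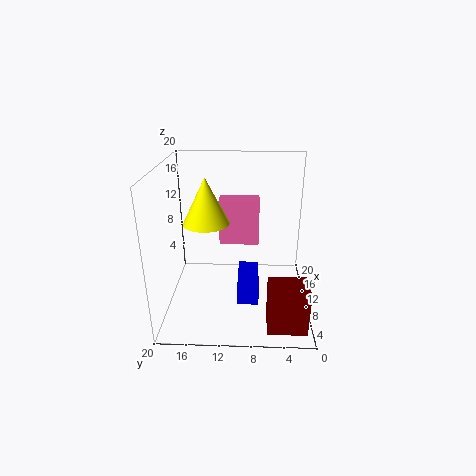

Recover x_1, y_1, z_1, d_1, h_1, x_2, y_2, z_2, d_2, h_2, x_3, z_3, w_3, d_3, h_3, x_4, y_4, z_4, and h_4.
x_1 = 1; y_1 = 1; z_1 = 1; d_1 = 5; h_1 = 6; x_2 = 14; y_2 = 7; z_2 = 7; d_2 = 6; h_2 = 7; x_3 = 7; z_3 = 1; w_3 = 7; d_3 = 3; h_3 = 3; x_4 = 8; y_4 = 14; z_4 = 13; h_4 = 6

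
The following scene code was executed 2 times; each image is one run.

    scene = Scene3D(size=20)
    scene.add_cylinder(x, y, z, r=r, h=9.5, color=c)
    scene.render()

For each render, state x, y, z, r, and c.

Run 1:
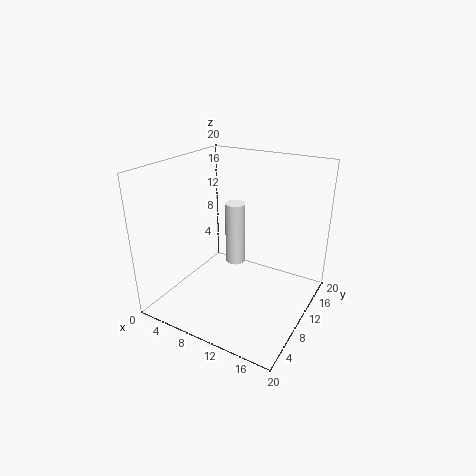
x = 7.5, y = 13.5, z = 4, r = 1.5, c = 'white'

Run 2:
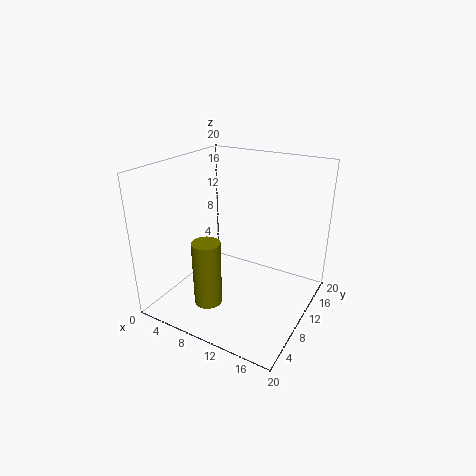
x = 7, y = 6.5, z = 0.5, r = 2, c = 'olive'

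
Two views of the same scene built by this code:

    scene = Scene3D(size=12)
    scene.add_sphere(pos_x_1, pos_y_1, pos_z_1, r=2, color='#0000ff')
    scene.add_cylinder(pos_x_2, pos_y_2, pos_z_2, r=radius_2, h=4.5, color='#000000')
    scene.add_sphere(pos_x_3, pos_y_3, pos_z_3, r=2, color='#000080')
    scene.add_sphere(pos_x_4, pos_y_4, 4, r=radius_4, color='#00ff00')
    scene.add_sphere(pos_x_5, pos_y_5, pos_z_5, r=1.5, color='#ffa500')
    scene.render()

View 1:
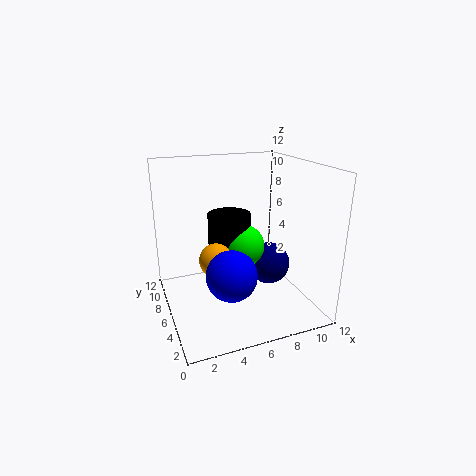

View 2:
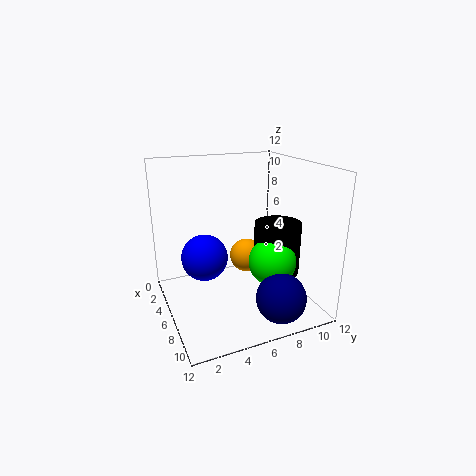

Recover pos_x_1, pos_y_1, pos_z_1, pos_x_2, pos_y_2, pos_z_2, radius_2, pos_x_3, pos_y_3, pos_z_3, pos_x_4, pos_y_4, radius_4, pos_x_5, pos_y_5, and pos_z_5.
pos_x_1 = 4.5; pos_y_1 = 3.5; pos_z_1 = 4; pos_x_2 = 6.5; pos_y_2 = 9.5; pos_z_2 = 2.5; radius_2 = 2; pos_x_3 = 10; pos_y_3 = 8; pos_z_3 = 2; pos_x_4 = 7.5; pos_y_4 = 8.5; radius_4 = 2; pos_x_5 = 4.5; pos_y_5 = 7.5; pos_z_5 = 3.5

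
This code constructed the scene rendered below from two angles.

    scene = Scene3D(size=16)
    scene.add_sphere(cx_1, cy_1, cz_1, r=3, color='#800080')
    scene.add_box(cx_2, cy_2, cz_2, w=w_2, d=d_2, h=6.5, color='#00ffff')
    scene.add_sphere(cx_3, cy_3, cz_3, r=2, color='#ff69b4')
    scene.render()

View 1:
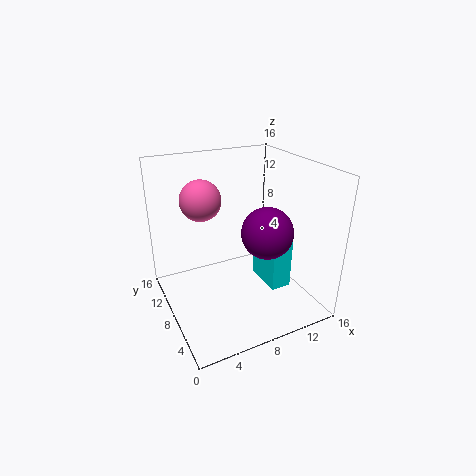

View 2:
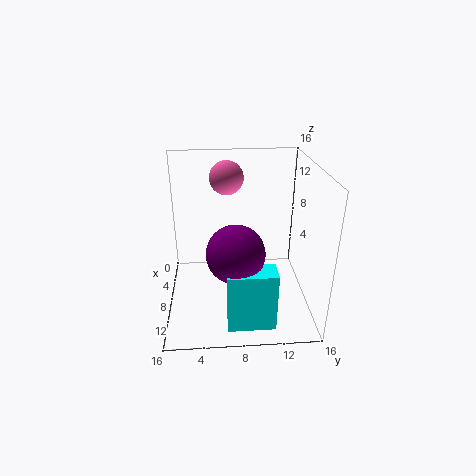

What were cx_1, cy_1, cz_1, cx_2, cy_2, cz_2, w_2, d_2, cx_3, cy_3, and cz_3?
cx_1 = 11.5
cy_1 = 7.5
cz_1 = 8
cx_2 = 12
cy_2 = 6.5
cz_2 = 0.5
w_2 = 2.5
d_2 = 5
cx_3 = 3.5
cy_3 = 7
cz_3 = 13.5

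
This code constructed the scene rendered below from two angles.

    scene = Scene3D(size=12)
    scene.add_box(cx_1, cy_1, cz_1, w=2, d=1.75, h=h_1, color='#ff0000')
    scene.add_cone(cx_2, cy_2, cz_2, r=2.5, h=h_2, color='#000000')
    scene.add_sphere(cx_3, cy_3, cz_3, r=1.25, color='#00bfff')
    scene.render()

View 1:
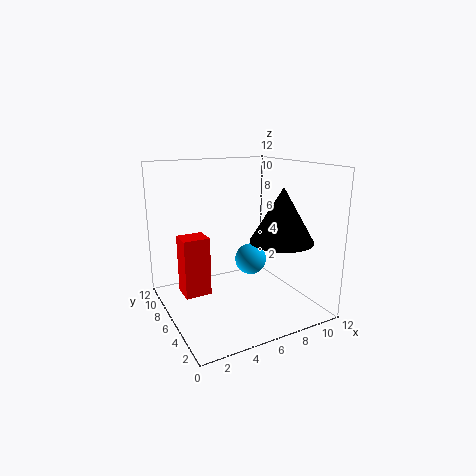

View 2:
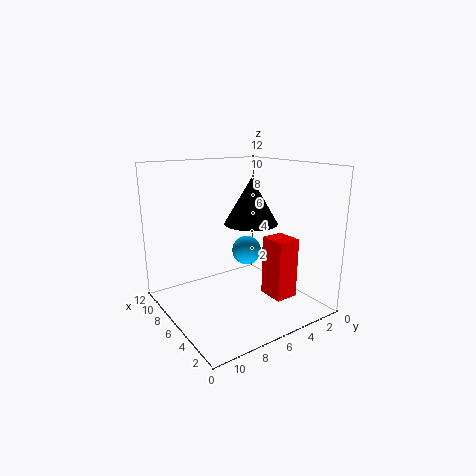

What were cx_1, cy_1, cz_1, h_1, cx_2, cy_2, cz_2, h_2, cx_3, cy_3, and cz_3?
cx_1 = 0.75, cy_1 = 4.25, cz_1 = 2.5, h_1 = 4.5, cx_2 = 8.25, cy_2 = 3, cz_2 = 6.25, h_2 = 4.25, cx_3 = 6.5, cy_3 = 4.75, cz_3 = 4.5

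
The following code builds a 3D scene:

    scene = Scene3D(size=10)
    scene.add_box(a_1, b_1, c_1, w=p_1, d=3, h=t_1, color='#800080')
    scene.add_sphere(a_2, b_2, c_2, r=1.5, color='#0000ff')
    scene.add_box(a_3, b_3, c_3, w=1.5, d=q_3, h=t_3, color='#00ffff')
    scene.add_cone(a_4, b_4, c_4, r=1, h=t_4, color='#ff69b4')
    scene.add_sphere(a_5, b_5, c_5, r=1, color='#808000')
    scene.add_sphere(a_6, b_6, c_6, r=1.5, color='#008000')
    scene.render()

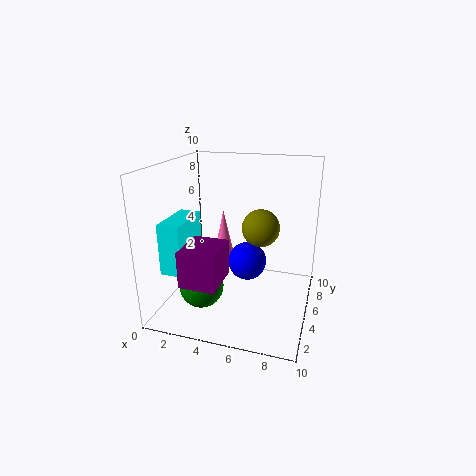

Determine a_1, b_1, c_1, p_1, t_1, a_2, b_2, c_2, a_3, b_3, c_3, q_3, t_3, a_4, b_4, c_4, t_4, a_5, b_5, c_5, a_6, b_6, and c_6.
a_1 = 2, b_1 = 1.5, c_1 = 2.5, p_1 = 2.5, t_1 = 2.5, a_2 = 5, b_2 = 7.5, c_2 = 2, a_3 = 0.5, b_3 = 2, c_3 = 3, q_3 = 3.5, t_3 = 3.5, a_4 = 2.5, b_4 = 9, c_4 = 1, t_4 = 4.5, a_5 = 7.5, b_5 = 1, c_5 = 7.5, a_6 = 3, b_6 = 3, c_6 = 2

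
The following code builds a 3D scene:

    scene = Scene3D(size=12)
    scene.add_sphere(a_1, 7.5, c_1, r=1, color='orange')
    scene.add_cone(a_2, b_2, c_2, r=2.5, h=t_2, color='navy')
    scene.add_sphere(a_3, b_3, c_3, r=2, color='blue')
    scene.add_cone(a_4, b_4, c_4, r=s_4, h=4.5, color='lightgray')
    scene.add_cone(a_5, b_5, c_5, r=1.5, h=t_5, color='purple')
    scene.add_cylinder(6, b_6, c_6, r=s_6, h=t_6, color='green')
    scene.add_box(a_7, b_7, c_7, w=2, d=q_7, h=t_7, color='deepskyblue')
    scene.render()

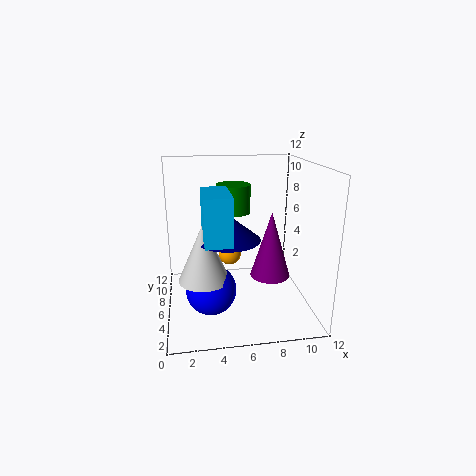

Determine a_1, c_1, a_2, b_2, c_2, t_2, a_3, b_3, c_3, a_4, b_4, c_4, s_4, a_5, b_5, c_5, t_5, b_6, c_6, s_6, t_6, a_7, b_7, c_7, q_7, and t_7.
a_1 = 5.5
c_1 = 4
a_2 = 5
b_2 = 4.5
c_2 = 6.5
t_2 = 2
a_3 = 3.5
b_3 = 4
c_3 = 2.5
a_4 = 3
b_4 = 4
c_4 = 3.5
s_4 = 2
a_5 = 8
b_5 = 3
c_5 = 4
t_5 = 5
b_6 = 8.5
c_6 = 7.5
s_6 = 1.5
t_6 = 2.5
a_7 = 3
b_7 = 1.5
c_7 = 7
q_7 = 4
t_7 = 3.5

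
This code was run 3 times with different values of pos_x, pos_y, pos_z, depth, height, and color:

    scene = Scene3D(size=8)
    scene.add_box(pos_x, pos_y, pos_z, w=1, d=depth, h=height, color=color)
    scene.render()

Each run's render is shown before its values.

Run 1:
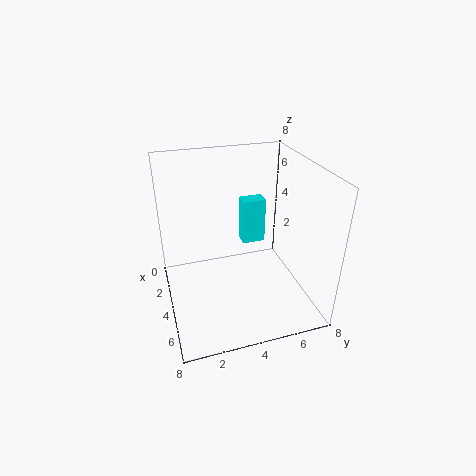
pos_x = 0.25
pos_y = 5.25
pos_z = 1.75
depth = 1.5
height = 3
color = 'cyan'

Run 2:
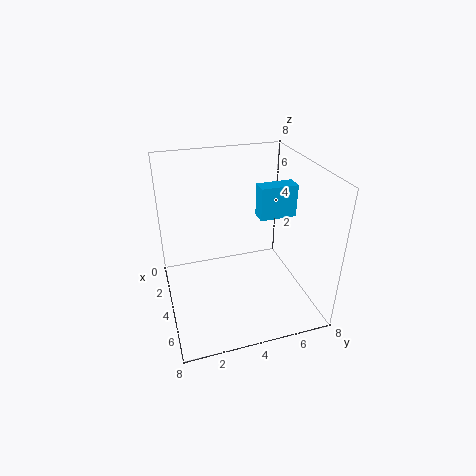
pos_x = 2
pos_y = 5.75
pos_z = 4.25
depth = 2.25
height = 2
color = 'deepskyblue'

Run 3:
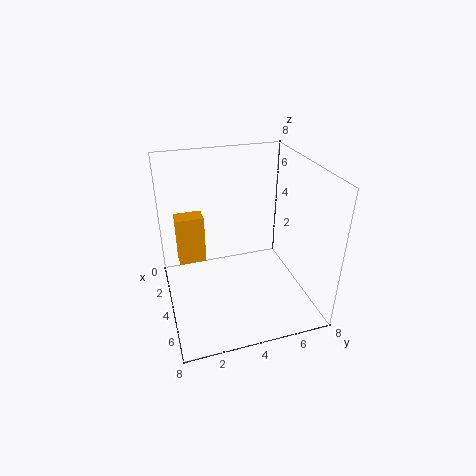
pos_x = 2.5
pos_y = 0.75
pos_z = 2.5
depth = 1.5
height = 2.75
color = 'orange'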